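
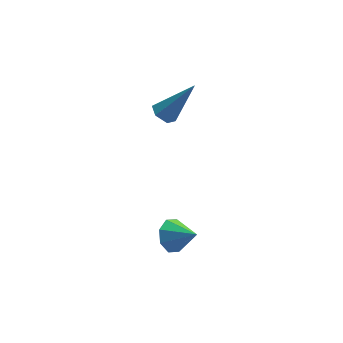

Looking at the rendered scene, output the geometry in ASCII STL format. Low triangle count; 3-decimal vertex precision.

solid 
facet normal -0.571 0.601 -0.559
outer loop
vertex -1.123 -1.85 -2.09
vertex -1.639 -1.821 -1.532
vertex -1.026 -1.413 -1.719
endloop
endfacet
facet normal 0.980 -0.057 -0.190
outer loop
vertex -1.123 -1.85 -2.09
vertex -1.026 -1.413 -1.719
vertex -0.921 -2.579 -0.828
endloop
endfacet
facet normal -0.571 0.602 -0.559
outer loop
vertex -1.026 -1.413 -1.719
vertex -1.639 -1.821 -1.532
vertex -1.288 -1.215 -1.238
endloop
endfacet
facet normal 0.878 0.338 0.339
outer loop
vertex -1.026 -1.413 -1.719
vertex -1.288 -1.215 -1.238
vertex -0.921 -2.579 -0.828
endloop
endfacet
facet normal -0.569 0.602 -0.560
outer loop
vertex -1.288 -1.215 -1.238
vertex -1.639 -1.821 -1.532
vertex -1.756 -1.372 -0.931
endloop
endfacet
facet normal 0.423 0.363 0.830
outer loop
vertex -1.288 -1.215 -1.238
vertex -1.756 -1.372 -0.931
vertex -0.921 -2.579 -0.828
endloop
endfacet
facet normal -0.571 0.601 -0.560
outer loop
vertex -1.756 -1.372 -0.931
vertex -1.639 -1.821 -1.532
vertex -2.155 -1.792 -0.975
endloop
endfacet
facet normal -0.115 0.005 0.993
outer loop
vertex -1.756 -1.372 -0.931
vertex -2.155 -1.792 -0.975
vertex -0.921 -2.579 -0.828
endloop
endfacet
facet normal -0.570 0.602 -0.559
outer loop
vertex -2.155 -1.792 -0.975
vertex -1.639 -1.821 -1.532
vertex -2.253 -2.229 -1.346
endloop
endfacet
facet normal -0.425 -0.529 0.735
outer loop
vertex -2.155 -1.792 -0.975
vertex -2.253 -2.229 -1.346
vertex -0.921 -2.579 -0.828
endloop
endfacet
facet normal -0.570 0.602 -0.559
outer loop
vertex -2.253 -2.229 -1.346
vertex -1.639 -1.821 -1.532
vertex -1.991 -2.427 -1.826
endloop
endfacet
facet normal -0.323 -0.924 0.205
outer loop
vertex -2.253 -2.229 -1.346
vertex -1.991 -2.427 -1.826
vertex -0.921 -2.579 -0.828
endloop
endfacet
facet normal -0.570 0.602 -0.559
outer loop
vertex -1.991 -2.427 -1.826
vertex -1.639 -1.821 -1.532
vertex -1.523 -2.27 -2.134
endloop
endfacet
facet normal 0.131 -0.950 -0.285
outer loop
vertex -1.991 -2.427 -1.826
vertex -1.523 -2.27 -2.134
vertex -0.921 -2.579 -0.828
endloop
endfacet
facet normal -0.570 0.602 -0.559
outer loop
vertex -1.523 -2.27 -2.134
vertex -1.639 -1.821 -1.532
vertex -1.123 -1.85 -2.09
endloop
endfacet
facet normal 0.670 -0.591 -0.449
outer loop
vertex -1.523 -2.27 -2.134
vertex -1.123 -1.85 -2.09
vertex -0.921 -2.579 -0.828
endloop
endfacet
facet normal -0.594 0.079 -0.801
outer loop
vertex -0.562 1.335 2.304
vertex -0.94 1.628 2.613
vertex -0.526 1.903 2.333
endloop
endfacet
facet normal 0.922 -0.039 -0.386
outer loop
vertex -0.562 1.335 2.304
vertex -0.526 1.903 2.333
vertex 0.24 1.472 4.207
endloop
endfacet
facet normal -0.593 0.077 -0.801
outer loop
vertex -0.526 1.903 2.333
vertex -0.94 1.628 2.613
vertex -0.905 2.196 2.642
endloop
endfacet
facet normal 0.584 0.810 -0.052
outer loop
vertex -0.526 1.903 2.333
vertex -0.905 2.196 2.642
vertex 0.24 1.472 4.207
endloop
endfacet
facet normal -0.593 0.077 -0.801
outer loop
vertex -0.905 2.196 2.642
vertex -0.94 1.628 2.613
vertex -1.319 1.921 2.922
endloop
endfacet
facet normal -0.195 0.828 0.526
outer loop
vertex -0.905 2.196 2.642
vertex -1.319 1.921 2.922
vertex 0.24 1.472 4.207
endloop
endfacet
facet normal -0.593 0.079 -0.802
outer loop
vertex -1.319 1.921 2.922
vertex -0.94 1.628 2.613
vertex -1.354 1.353 2.892
endloop
endfacet
facet normal -0.636 -0.002 0.771
outer loop
vertex -1.319 1.921 2.922
vertex -1.354 1.353 2.892
vertex 0.24 1.472 4.207
endloop
endfacet
facet normal -0.593 0.079 -0.802
outer loop
vertex -1.354 1.353 2.892
vertex -0.94 1.628 2.613
vertex -0.975 1.06 2.583
endloop
endfacet
facet normal -0.298 -0.848 0.438
outer loop
vertex -1.354 1.353 2.892
vertex -0.975 1.06 2.583
vertex 0.24 1.472 4.207
endloop
endfacet
facet normal -0.594 0.079 -0.801
outer loop
vertex -0.975 1.06 2.583
vertex -0.94 1.628 2.613
vertex -0.562 1.335 2.304
endloop
endfacet
facet normal 0.481 -0.865 -0.141
outer loop
vertex -0.975 1.06 2.583
vertex -0.562 1.335 2.304
vertex 0.24 1.472 4.207
endloop
endfacet

endsolid


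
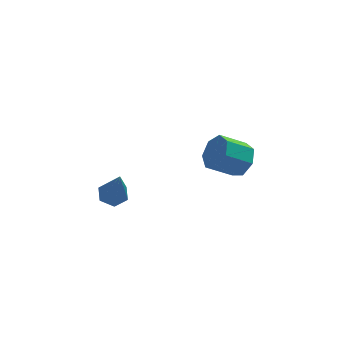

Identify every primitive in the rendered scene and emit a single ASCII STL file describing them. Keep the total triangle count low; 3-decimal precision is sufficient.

solid 
facet normal 0.817 -0.068 -0.572
outer loop
vertex 4.234 3.394 1.879
vertex 3.793 3.517 1.234
vertex 4.157 4.049 1.691
endloop
endfacet
facet normal 0.564 0.288 0.774
outer loop
vertex 4.234 3.394 1.879
vertex 4.157 4.049 1.691
vertex 3.187 3.481 2.61
endloop
endfacet
facet normal 0.565 0.287 0.774
outer loop
vertex 3.187 3.481 2.61
vertex 4.157 4.049 1.691
vertex 3.11 4.136 2.423
endloop
endfacet
facet normal -0.818 0.067 0.571
outer loop
vertex 3.187 3.481 2.61
vertex 3.11 4.136 2.423
vertex 2.747 3.603 1.966
endloop
endfacet
facet normal 0.817 -0.067 -0.572
outer loop
vertex 4.157 4.049 1.691
vertex 3.793 3.517 1.234
vertex 3.806 4.303 1.16
endloop
endfacet
facet normal 0.265 0.926 0.268
outer loop
vertex 4.157 4.049 1.691
vertex 3.806 4.303 1.16
vertex 3.11 4.136 2.423
endloop
endfacet
facet normal 0.265 0.926 0.268
outer loop
vertex 3.11 4.136 2.423
vertex 3.806 4.303 1.16
vertex 2.76 4.39 1.891
endloop
endfacet
facet normal -0.818 0.068 0.571
outer loop
vertex 3.11 4.136 2.423
vertex 2.76 4.39 1.891
vertex 2.747 3.603 1.966
endloop
endfacet
facet normal 0.818 -0.067 -0.571
outer loop
vertex 3.806 4.303 1.16
vertex 3.793 3.517 1.234
vertex 3.446 3.965 0.684
endloop
endfacet
facet normal -0.234 0.868 -0.439
outer loop
vertex 3.806 4.303 1.16
vertex 3.446 3.965 0.684
vertex 2.76 4.39 1.891
endloop
endfacet
facet normal -0.235 0.867 -0.439
outer loop
vertex 2.76 4.39 1.891
vertex 3.446 3.965 0.684
vertex 2.399 4.052 1.416
endloop
endfacet
facet normal -0.817 0.068 0.573
outer loop
vertex 2.76 4.39 1.891
vertex 2.399 4.052 1.416
vertex 2.747 3.603 1.966
endloop
endfacet
facet normal 0.818 -0.068 -0.571
outer loop
vertex 3.446 3.965 0.684
vertex 3.793 3.517 1.234
vertex 3.347 3.289 0.623
endloop
endfacet
facet normal -0.557 0.155 -0.816
outer loop
vertex 3.446 3.965 0.684
vertex 3.347 3.289 0.623
vertex 2.399 4.052 1.416
endloop
endfacet
facet normal -0.558 0.154 -0.815
outer loop
vertex 2.399 4.052 1.416
vertex 3.347 3.289 0.623
vertex 2.301 3.376 1.355
endloop
endfacet
facet normal -0.818 0.067 0.572
outer loop
vertex 2.399 4.052 1.416
vertex 2.301 3.376 1.355
vertex 2.747 3.603 1.966
endloop
endfacet
facet normal 0.818 -0.068 -0.572
outer loop
vertex 3.347 3.289 0.623
vertex 3.793 3.517 1.234
vertex 3.584 2.785 1.022
endloop
endfacet
facet normal -0.460 -0.674 -0.578
outer loop
vertex 3.347 3.289 0.623
vertex 3.584 2.785 1.022
vertex 2.301 3.376 1.355
endloop
endfacet
facet normal -0.460 -0.674 -0.578
outer loop
vertex 2.301 3.376 1.355
vertex 3.584 2.785 1.022
vertex 2.538 2.872 1.754
endloop
endfacet
facet normal -0.818 0.068 0.572
outer loop
vertex 2.301 3.376 1.355
vertex 2.538 2.872 1.754
vertex 2.747 3.603 1.966
endloop
endfacet
facet normal 0.817 -0.068 -0.572
outer loop
vertex 3.584 2.785 1.022
vertex 3.793 3.517 1.234
vertex 3.979 2.831 1.581
endloop
endfacet
facet normal -0.017 -0.995 0.094
outer loop
vertex 3.584 2.785 1.022
vertex 3.979 2.831 1.581
vertex 2.538 2.872 1.754
endloop
endfacet
facet normal -0.017 -0.995 0.094
outer loop
vertex 2.538 2.872 1.754
vertex 3.979 2.831 1.581
vertex 2.932 2.918 2.312
endloop
endfacet
facet normal -0.818 0.068 0.572
outer loop
vertex 2.538 2.872 1.754
vertex 2.932 2.918 2.312
vertex 2.747 3.603 1.966
endloop
endfacet
facet normal 0.818 -0.068 -0.572
outer loop
vertex 3.979 2.831 1.581
vertex 3.793 3.517 1.234
vertex 4.234 3.394 1.879
endloop
endfacet
facet normal 0.439 -0.568 0.696
outer loop
vertex 3.979 2.831 1.581
vertex 4.234 3.394 1.879
vertex 2.932 2.918 2.312
endloop
endfacet
facet normal 0.439 -0.568 0.696
outer loop
vertex 2.932 2.918 2.312
vertex 4.234 3.394 1.879
vertex 3.187 3.481 2.61
endloop
endfacet
facet normal -0.818 0.068 0.572
outer loop
vertex 2.932 2.918 2.312
vertex 3.187 3.481 2.61
vertex 2.747 3.603 1.966
endloop
endfacet
facet normal -0.038 0.395 -0.918
outer loop
vertex -0.982 2.575 1.111
vertex -1.435 2.929 1.282
vertex -0.869 3.118 1.34
endloop
endfacet
facet normal 0.956 -0.258 0.141
outer loop
vertex -0.982 2.575 1.111
vertex -0.869 3.118 1.34
vertex -1.365 2.191 2.998
endloop
endfacet
facet normal -0.038 0.395 -0.918
outer loop
vertex -0.869 3.118 1.34
vertex -1.435 2.929 1.282
vertex -1.322 3.472 1.511
endloop
endfacet
facet normal 0.641 0.573 0.512
outer loop
vertex -0.869 3.118 1.34
vertex -1.322 3.472 1.511
vertex -1.365 2.191 2.998
endloop
endfacet
facet normal -0.038 0.395 -0.918
outer loop
vertex -1.322 3.472 1.511
vertex -1.435 2.929 1.282
vertex -1.889 3.283 1.453
endloop
endfacet
facet normal -0.305 0.726 0.616
outer loop
vertex -1.322 3.472 1.511
vertex -1.889 3.283 1.453
vertex -1.365 2.191 2.998
endloop
endfacet
facet normal -0.038 0.395 -0.918
outer loop
vertex -1.889 3.283 1.453
vertex -1.435 2.929 1.282
vertex -2.002 2.74 1.224
endloop
endfacet
facet normal -0.935 0.047 0.350
outer loop
vertex -1.889 3.283 1.453
vertex -2.002 2.74 1.224
vertex -1.365 2.191 2.998
endloop
endfacet
facet normal -0.038 0.395 -0.918
outer loop
vertex -2.002 2.74 1.224
vertex -1.435 2.929 1.282
vertex -1.549 2.386 1.053
endloop
endfacet
facet normal -0.620 -0.784 -0.020
outer loop
vertex -2.002 2.74 1.224
vertex -1.549 2.386 1.053
vertex -1.365 2.191 2.998
endloop
endfacet
facet normal -0.038 0.395 -0.918
outer loop
vertex -1.549 2.386 1.053
vertex -1.435 2.929 1.282
vertex -0.982 2.575 1.111
endloop
endfacet
facet normal 0.325 -0.937 -0.125
outer loop
vertex -1.549 2.386 1.053
vertex -0.982 2.575 1.111
vertex -1.365 2.191 2.998
endloop
endfacet

endsolid


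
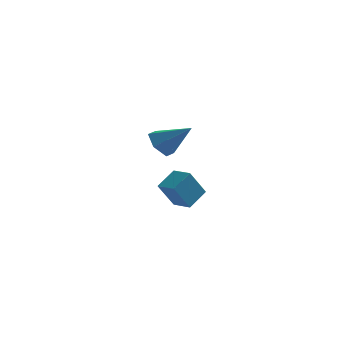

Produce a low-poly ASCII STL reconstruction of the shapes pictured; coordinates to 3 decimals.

solid 
facet normal -0.790 0.086 -0.607
outer loop
vertex -0.437 -2.718 2.396
vertex -1.07 -3.076 3.168
vertex -0.884 -2.036 3.074
endloop
endfacet
facet normal 0.718 0.668 -0.198
outer loop
vertex -0.437 -2.718 2.396
vertex -0.884 -2.036 3.074
vertex 0.65 -3.264 4.492
endloop
endfacet
facet normal -0.789 0.086 -0.608
outer loop
vertex -0.884 -2.036 3.074
vertex -1.07 -3.076 3.168
vertex -1.517 -2.394 3.845
endloop
endfacet
facet normal 0.175 0.830 0.529
outer loop
vertex -0.884 -2.036 3.074
vertex -1.517 -2.394 3.845
vertex 0.65 -3.264 4.492
endloop
endfacet
facet normal -0.789 0.087 -0.608
outer loop
vertex -1.517 -2.394 3.845
vertex -1.07 -3.076 3.168
vertex -1.704 -3.433 3.939
endloop
endfacet
facet normal -0.236 0.130 0.963
outer loop
vertex -1.517 -2.394 3.845
vertex -1.704 -3.433 3.939
vertex 0.65 -3.264 4.492
endloop
endfacet
facet normal -0.789 0.088 -0.608
outer loop
vertex -1.704 -3.433 3.939
vertex -1.07 -3.076 3.168
vertex -1.257 -4.115 3.261
endloop
endfacet
facet normal -0.105 -0.735 0.670
outer loop
vertex -1.704 -3.433 3.939
vertex -1.257 -4.115 3.261
vertex 0.65 -3.264 4.492
endloop
endfacet
facet normal -0.789 0.088 -0.607
outer loop
vertex -1.257 -4.115 3.261
vertex -1.07 -3.076 3.168
vertex -0.624 -3.757 2.49
endloop
endfacet
facet normal 0.438 -0.897 -0.057
outer loop
vertex -1.257 -4.115 3.261
vertex -0.624 -3.757 2.49
vertex 0.65 -3.264 4.492
endloop
endfacet
facet normal -0.790 0.087 -0.607
outer loop
vertex -0.624 -3.757 2.49
vertex -1.07 -3.076 3.168
vertex -0.437 -2.718 2.396
endloop
endfacet
facet normal 0.848 -0.197 -0.491
outer loop
vertex -0.624 -3.757 2.49
vertex -0.437 -2.718 2.396
vertex 0.65 -3.264 4.492
endloop
endfacet
facet normal -0.820 0.562 -0.107
outer loop
vertex -1.996 4.529 -1.598
vertex -1.212 5.341 -3.333
vertex -2.7 3.335 -2.475
endloop
endfacet
facet normal -0.379 -0.392 0.838
outer loop
vertex -1.568 2.559 -2.327
vertex -1.996 4.529 -1.598
vertex -2.7 3.335 -2.475
endloop
endfacet
facet normal -0.820 0.562 -0.108
outer loop
vertex -2.7 3.335 -2.475
vertex -1.212 5.341 -3.333
vertex -1.915 4.147 -4.21
endloop
endfacet
facet normal -0.429 -0.728 -0.535
outer loop
vertex -1.915 4.147 -4.21
vertex -1.568 2.559 -2.327
vertex -2.7 3.335 -2.475
endloop
endfacet
facet normal 0.429 0.728 0.535
outer loop
vertex -1.996 4.529 -1.598
vertex -0.08 4.565 -3.185
vertex -1.212 5.341 -3.333
endloop
endfacet
facet normal -0.379 -0.392 0.838
outer loop
vertex -0.865 3.753 -1.45
vertex -1.996 4.529 -1.598
vertex -1.568 2.559 -2.327
endloop
endfacet
facet normal 0.429 0.728 0.535
outer loop
vertex -0.865 3.753 -1.45
vertex -0.08 4.565 -3.185
vertex -1.996 4.529 -1.598
endloop
endfacet
facet normal 0.379 0.393 -0.838
outer loop
vertex -1.212 5.341 -3.333
vertex -0.08 4.565 -3.185
vertex -1.915 4.147 -4.21
endloop
endfacet
facet normal -0.429 -0.728 -0.535
outer loop
vertex -0.784 3.371 -4.062
vertex -1.568 2.559 -2.327
vertex -1.915 4.147 -4.21
endloop
endfacet
facet normal 0.379 0.392 -0.838
outer loop
vertex -1.915 4.147 -4.21
vertex -0.08 4.565 -3.185
vertex -0.784 3.371 -4.062
endloop
endfacet
facet normal 0.820 -0.562 0.108
outer loop
vertex -0.784 3.371 -4.062
vertex -0.865 3.753 -1.45
vertex -1.568 2.559 -2.327
endloop
endfacet
facet normal 0.820 -0.562 0.108
outer loop
vertex -0.08 4.565 -3.185
vertex -0.865 3.753 -1.45
vertex -0.784 3.371 -4.062
endloop
endfacet

endsolid


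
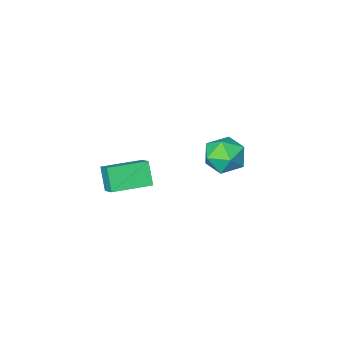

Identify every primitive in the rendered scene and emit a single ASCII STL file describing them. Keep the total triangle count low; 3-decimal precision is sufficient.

solid 
facet normal -0.981 0.186 -0.054
outer loop
vertex -0.08 -3.078 2.835
vertex 0.086 -2.459 1.942
vertex -0.185 -3.779 2.33
endloop
endfacet
facet normal -0.151 -0.563 0.813
outer loop
vertex 1.414 -4.081 2.418
vertex -0.08 -3.078 2.835
vertex -0.185 -3.779 2.33
endloop
endfacet
facet normal -0.981 0.186 -0.053
outer loop
vertex -0.185 -3.779 2.33
vertex 0.086 -2.459 1.942
vertex -0.019 -3.159 1.437
endloop
endfacet
facet normal -0.120 -0.805 -0.581
outer loop
vertex -0.019 -3.159 1.437
vertex 1.414 -4.081 2.418
vertex -0.185 -3.779 2.33
endloop
endfacet
facet normal 0.120 0.805 0.581
outer loop
vertex -0.08 -3.078 2.835
vertex 1.685 -2.761 2.03
vertex 0.086 -2.459 1.942
endloop
endfacet
facet normal -0.151 -0.563 0.812
outer loop
vertex 1.519 -3.381 2.923
vertex -0.08 -3.078 2.835
vertex 1.414 -4.081 2.418
endloop
endfacet
facet normal 0.121 0.805 0.581
outer loop
vertex 1.519 -3.381 2.923
vertex 1.685 -2.761 2.03
vertex -0.08 -3.078 2.835
endloop
endfacet
facet normal 0.151 0.563 -0.812
outer loop
vertex 0.086 -2.459 1.942
vertex 1.685 -2.761 2.03
vertex -0.019 -3.159 1.437
endloop
endfacet
facet normal -0.121 -0.805 -0.581
outer loop
vertex 1.58 -3.462 1.525
vertex 1.414 -4.081 2.418
vertex -0.019 -3.159 1.437
endloop
endfacet
facet normal 0.151 0.563 -0.813
outer loop
vertex -0.019 -3.159 1.437
vertex 1.685 -2.761 2.03
vertex 1.58 -3.462 1.525
endloop
endfacet
facet normal 0.981 -0.186 0.054
outer loop
vertex 1.58 -3.462 1.525
vertex 1.519 -3.381 2.923
vertex 1.414 -4.081 2.418
endloop
endfacet
facet normal 0.981 -0.186 0.054
outer loop
vertex 1.685 -2.761 2.03
vertex 1.519 -3.381 2.923
vertex 1.58 -3.462 1.525
endloop
endfacet
facet normal -0.870 0.492 -0.037
outer loop
vertex -4.236 -2.916 0.766
vertex -4.708 -3.745 0.85
vertex -4.463 -3.252 1.633
endloop
endfacet
facet normal -0.360 0.898 0.254
outer loop
vertex -4.236 -2.916 0.766
vertex -4.463 -3.252 1.633
vertex -3.602 -2.864 1.481
endloop
endfacet
facet normal 0.170 0.961 -0.220
outer loop
vertex -4.236 -2.916 0.766
vertex -3.602 -2.864 1.481
vertex -3.315 -3.116 0.604
endloop
endfacet
facet normal -0.013 0.593 -0.805
outer loop
vertex -4.236 -2.916 0.766
vertex -3.315 -3.116 0.604
vertex -3.998 -3.661 0.214
endloop
endfacet
facet normal -0.655 0.303 -0.692
outer loop
vertex -4.236 -2.916 0.766
vertex -3.998 -3.661 0.214
vertex -4.708 -3.745 0.85
endloop
endfacet
facet normal -0.105 0.555 0.825
outer loop
vertex -3.602 -2.864 1.481
vertex -4.463 -3.252 1.633
vertex -3.682 -3.659 2.006
endloop
endfacet
facet normal -0.929 -0.102 0.355
outer loop
vertex -4.463 -3.252 1.633
vertex -4.708 -3.745 0.85
vertex -4.365 -4.204 1.616
endloop
endfacet
facet normal -0.583 -0.406 -0.704
outer loop
vertex -4.708 -3.745 0.85
vertex -3.998 -3.661 0.214
vertex -4.078 -4.456 0.739
endloop
endfacet
facet normal 0.457 0.063 -0.887
outer loop
vertex -3.998 -3.661 0.214
vertex -3.315 -3.116 0.604
vertex -3.217 -4.068 0.587
endloop
endfacet
facet normal 0.752 0.657 0.057
outer loop
vertex -3.315 -3.116 0.604
vertex -3.602 -2.864 1.481
vertex -2.972 -3.575 1.37
endloop
endfacet
facet normal 0.013 -0.593 0.805
outer loop
vertex -3.444 -4.404 1.454
vertex -3.682 -3.659 2.006
vertex -4.365 -4.204 1.616
endloop
endfacet
facet normal -0.170 -0.961 0.220
outer loop
vertex -3.444 -4.404 1.454
vertex -4.365 -4.204 1.616
vertex -4.078 -4.456 0.739
endloop
endfacet
facet normal 0.360 -0.898 -0.254
outer loop
vertex -3.444 -4.404 1.454
vertex -4.078 -4.456 0.739
vertex -3.217 -4.068 0.587
endloop
endfacet
facet normal 0.870 -0.492 0.037
outer loop
vertex -3.444 -4.404 1.454
vertex -3.217 -4.068 0.587
vertex -2.972 -3.575 1.37
endloop
endfacet
facet normal 0.655 -0.303 0.692
outer loop
vertex -3.444 -4.404 1.454
vertex -2.972 -3.575 1.37
vertex -3.682 -3.659 2.006
endloop
endfacet
facet normal -0.457 -0.063 0.887
outer loop
vertex -4.365 -4.204 1.616
vertex -3.682 -3.659 2.006
vertex -4.463 -3.252 1.633
endloop
endfacet
facet normal -0.752 -0.657 -0.057
outer loop
vertex -4.078 -4.456 0.739
vertex -4.365 -4.204 1.616
vertex -4.708 -3.745 0.85
endloop
endfacet
facet normal 0.105 -0.555 -0.825
outer loop
vertex -3.217 -4.068 0.587
vertex -4.078 -4.456 0.739
vertex -3.998 -3.661 0.214
endloop
endfacet
facet normal 0.929 0.102 -0.355
outer loop
vertex -2.972 -3.575 1.37
vertex -3.217 -4.068 0.587
vertex -3.315 -3.116 0.604
endloop
endfacet
facet normal 0.583 0.406 0.704
outer loop
vertex -3.682 -3.659 2.006
vertex -2.972 -3.575 1.37
vertex -3.602 -2.864 1.481
endloop
endfacet

endsolid


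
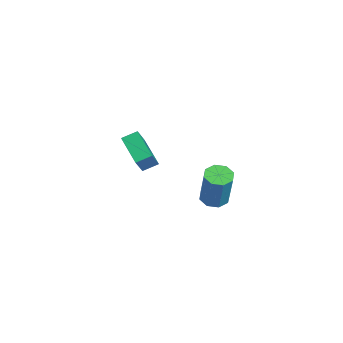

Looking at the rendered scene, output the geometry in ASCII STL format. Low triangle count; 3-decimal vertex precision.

solid 
facet normal -0.302 0.001 -0.953
outer loop
vertex 2.206 0.064 -0.493
vertex 1.539 0.071 -0.282
vertex 2.015 0.561 -0.432
endloop
endfacet
facet normal 0.884 0.374 -0.280
outer loop
vertex 2.206 0.064 -0.493
vertex 2.015 0.561 -0.432
vertex 2.829 0.062 1.47
endloop
endfacet
facet normal 0.884 0.374 -0.280
outer loop
vertex 2.829 0.062 1.47
vertex 2.015 0.561 -0.432
vertex 2.638 0.559 1.531
endloop
endfacet
facet normal 0.302 -0.001 0.953
outer loop
vertex 2.829 0.062 1.47
vertex 2.638 0.559 1.531
vertex 2.161 0.069 1.682
endloop
endfacet
facet normal -0.302 0.001 -0.953
outer loop
vertex 2.015 0.561 -0.432
vertex 1.539 0.071 -0.282
vertex 1.545 0.771 -0.283
endloop
endfacet
facet normal 0.374 0.920 -0.118
outer loop
vertex 2.015 0.561 -0.432
vertex 1.545 0.771 -0.283
vertex 2.638 0.559 1.531
endloop
endfacet
facet normal 0.374 0.920 -0.118
outer loop
vertex 2.638 0.559 1.531
vertex 1.545 0.771 -0.283
vertex 2.168 0.769 1.681
endloop
endfacet
facet normal 0.303 -0.002 0.953
outer loop
vertex 2.638 0.559 1.531
vertex 2.168 0.769 1.681
vertex 2.161 0.069 1.682
endloop
endfacet
facet normal -0.303 0.001 -0.953
outer loop
vertex 1.545 0.771 -0.283
vertex 1.539 0.071 -0.282
vertex 1.072 0.571 -0.133
endloop
endfacet
facet normal -0.356 0.927 0.114
outer loop
vertex 1.545 0.771 -0.283
vertex 1.072 0.571 -0.133
vertex 2.168 0.769 1.681
endloop
endfacet
facet normal -0.356 0.928 0.114
outer loop
vertex 2.168 0.769 1.681
vertex 1.072 0.571 -0.133
vertex 1.694 0.569 1.83
endloop
endfacet
facet normal 0.301 -0.002 0.954
outer loop
vertex 2.168 0.769 1.681
vertex 1.694 0.569 1.83
vertex 2.161 0.069 1.682
endloop
endfacet
facet normal -0.302 0.002 -0.953
outer loop
vertex 1.072 0.571 -0.133
vertex 1.539 0.071 -0.282
vertex 0.871 0.078 -0.07
endloop
endfacet
facet normal -0.877 0.393 0.278
outer loop
vertex 1.072 0.571 -0.133
vertex 0.871 0.078 -0.07
vertex 1.694 0.569 1.83
endloop
endfacet
facet normal -0.877 0.391 0.279
outer loop
vertex 1.694 0.569 1.83
vertex 0.871 0.078 -0.07
vertex 1.494 0.076 1.893
endloop
endfacet
facet normal 0.302 -0.001 0.953
outer loop
vertex 1.694 0.569 1.83
vertex 1.494 0.076 1.893
vertex 2.161 0.069 1.682
endloop
endfacet
facet normal -0.302 0.001 -0.953
outer loop
vertex 0.871 0.078 -0.07
vertex 1.539 0.071 -0.282
vertex 1.062 -0.419 -0.131
endloop
endfacet
facet normal -0.884 -0.374 0.280
outer loop
vertex 0.871 0.078 -0.07
vertex 1.062 -0.419 -0.131
vertex 1.494 0.076 1.893
endloop
endfacet
facet normal -0.884 -0.374 0.280
outer loop
vertex 1.494 0.076 1.893
vertex 1.062 -0.419 -0.131
vertex 1.685 -0.421 1.832
endloop
endfacet
facet normal 0.302 -0.001 0.953
outer loop
vertex 1.494 0.076 1.893
vertex 1.685 -0.421 1.832
vertex 2.161 0.069 1.682
endloop
endfacet
facet normal -0.303 0.002 -0.953
outer loop
vertex 1.062 -0.419 -0.131
vertex 1.539 0.071 -0.282
vertex 1.532 -0.629 -0.281
endloop
endfacet
facet normal -0.374 -0.920 0.118
outer loop
vertex 1.062 -0.419 -0.131
vertex 1.532 -0.629 -0.281
vertex 1.685 -0.421 1.832
endloop
endfacet
facet normal -0.374 -0.920 0.118
outer loop
vertex 1.685 -0.421 1.832
vertex 1.532 -0.629 -0.281
vertex 2.155 -0.631 1.683
endloop
endfacet
facet normal 0.302 -0.001 0.953
outer loop
vertex 1.685 -0.421 1.832
vertex 2.155 -0.631 1.683
vertex 2.161 0.069 1.682
endloop
endfacet
facet normal -0.301 0.002 -0.954
outer loop
vertex 1.532 -0.629 -0.281
vertex 1.539 0.071 -0.282
vertex 2.006 -0.429 -0.43
endloop
endfacet
facet normal 0.356 -0.928 -0.114
outer loop
vertex 1.532 -0.629 -0.281
vertex 2.006 -0.429 -0.43
vertex 2.155 -0.631 1.683
endloop
endfacet
facet normal 0.356 -0.927 -0.114
outer loop
vertex 2.155 -0.631 1.683
vertex 2.006 -0.429 -0.43
vertex 2.628 -0.431 1.533
endloop
endfacet
facet normal 0.303 -0.001 0.953
outer loop
vertex 2.155 -0.631 1.683
vertex 2.628 -0.431 1.533
vertex 2.161 0.069 1.682
endloop
endfacet
facet normal -0.302 0.001 -0.953
outer loop
vertex 2.006 -0.429 -0.43
vertex 1.539 0.071 -0.282
vertex 2.206 0.064 -0.493
endloop
endfacet
facet normal 0.877 -0.391 -0.278
outer loop
vertex 2.006 -0.429 -0.43
vertex 2.206 0.064 -0.493
vertex 2.628 -0.431 1.533
endloop
endfacet
facet normal 0.876 -0.393 -0.279
outer loop
vertex 2.628 -0.431 1.533
vertex 2.206 0.064 -0.493
vertex 2.829 0.062 1.47
endloop
endfacet
facet normal 0.302 -0.002 0.953
outer loop
vertex 2.628 -0.431 1.533
vertex 2.829 0.062 1.47
vertex 2.161 0.069 1.682
endloop
endfacet
facet normal -0.438 0.365 -0.822
outer loop
vertex -4.882 -2.16 -0.79
vertex -4.857 -1.36 -0.448
vertex -3.319 -1.903 -1.509
endloop
endfacet
facet normal -0.030 -0.919 -0.393
outer loop
vertex -2.723 -2.4 -0.392
vertex -4.882 -2.16 -0.79
vertex -3.319 -1.903 -1.509
endloop
endfacet
facet normal -0.438 0.365 -0.822
outer loop
vertex -3.319 -1.903 -1.509
vertex -4.857 -1.36 -0.448
vertex -3.293 -1.103 -1.167
endloop
endfacet
facet normal 0.898 0.148 -0.414
outer loop
vertex -3.293 -1.103 -1.167
vertex -2.723 -2.4 -0.392
vertex -3.319 -1.903 -1.509
endloop
endfacet
facet normal -0.898 -0.149 0.413
outer loop
vertex -4.882 -2.16 -0.79
vertex -4.261 -1.857 0.669
vertex -4.857 -1.36 -0.448
endloop
endfacet
facet normal -0.030 -0.919 -0.393
outer loop
vertex -4.287 -2.657 0.327
vertex -4.882 -2.16 -0.79
vertex -2.723 -2.4 -0.392
endloop
endfacet
facet normal -0.899 -0.147 0.413
outer loop
vertex -4.287 -2.657 0.327
vertex -4.261 -1.857 0.669
vertex -4.882 -2.16 -0.79
endloop
endfacet
facet normal 0.030 0.919 0.393
outer loop
vertex -4.857 -1.36 -0.448
vertex -4.261 -1.857 0.669
vertex -3.293 -1.103 -1.167
endloop
endfacet
facet normal 0.899 0.148 -0.413
outer loop
vertex -2.698 -1.6 -0.05
vertex -2.723 -2.4 -0.392
vertex -3.293 -1.103 -1.167
endloop
endfacet
facet normal 0.030 0.919 0.393
outer loop
vertex -3.293 -1.103 -1.167
vertex -4.261 -1.857 0.669
vertex -2.698 -1.6 -0.05
endloop
endfacet
facet normal 0.438 -0.365 0.822
outer loop
vertex -2.698 -1.6 -0.05
vertex -4.287 -2.657 0.327
vertex -2.723 -2.4 -0.392
endloop
endfacet
facet normal 0.438 -0.365 0.821
outer loop
vertex -4.261 -1.857 0.669
vertex -4.287 -2.657 0.327
vertex -2.698 -1.6 -0.05
endloop
endfacet

endsolid


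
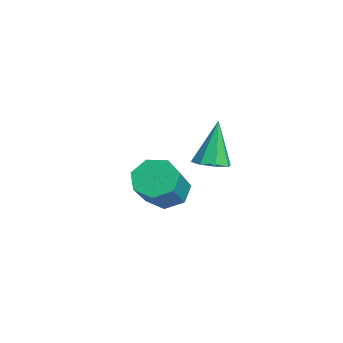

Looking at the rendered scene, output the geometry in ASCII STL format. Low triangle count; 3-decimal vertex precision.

solid 
facet normal 0.253 -0.202 -0.946
outer loop
vertex 1.176 -2.336 -0.149
vertex 0.65 -2.84 -0.182
vertex 0.689 -2.125 -0.324
endloop
endfacet
facet normal 0.316 0.920 0.230
outer loop
vertex 1.176 -2.336 -0.149
vertex 0.689 -2.125 -0.324
vertex 0.15 -2.44 1.682
endloop
endfacet
facet normal 0.253 -0.202 -0.946
outer loop
vertex 0.689 -2.125 -0.324
vertex 0.65 -2.84 -0.182
vertex 0.179 -2.334 -0.416
endloop
endfacet
facet normal -0.385 0.922 0.041
outer loop
vertex 0.689 -2.125 -0.324
vertex 0.179 -2.334 -0.416
vertex 0.15 -2.44 1.682
endloop
endfacet
facet normal 0.253 -0.202 -0.946
outer loop
vertex 0.179 -2.334 -0.416
vertex 0.65 -2.84 -0.182
vertex -0.055 -2.839 -0.371
endloop
endfacet
facet normal -0.907 0.421 0.009
outer loop
vertex 0.179 -2.334 -0.416
vertex -0.055 -2.839 -0.371
vertex 0.15 -2.44 1.682
endloop
endfacet
facet normal 0.253 -0.204 -0.946
outer loop
vertex -0.055 -2.839 -0.371
vertex 0.65 -2.84 -0.182
vertex 0.123 -3.345 -0.214
endloop
endfacet
facet normal -0.946 -0.286 0.150
outer loop
vertex -0.055 -2.839 -0.371
vertex 0.123 -3.345 -0.214
vertex 0.15 -2.44 1.682
endloop
endfacet
facet normal 0.252 -0.203 -0.946
outer loop
vertex 0.123 -3.345 -0.214
vertex 0.65 -2.84 -0.182
vertex 0.61 -3.555 -0.039
endloop
endfacet
facet normal -0.478 -0.790 0.384
outer loop
vertex 0.123 -3.345 -0.214
vertex 0.61 -3.555 -0.039
vertex 0.15 -2.44 1.682
endloop
endfacet
facet normal 0.254 -0.203 -0.946
outer loop
vertex 0.61 -3.555 -0.039
vertex 0.65 -2.84 -0.182
vertex 1.12 -3.346 0.053
endloop
endfacet
facet normal 0.221 -0.791 0.571
outer loop
vertex 0.61 -3.555 -0.039
vertex 1.12 -3.346 0.053
vertex 0.15 -2.44 1.682
endloop
endfacet
facet normal 0.255 -0.203 -0.946
outer loop
vertex 1.12 -3.346 0.053
vertex 0.65 -2.84 -0.182
vertex 1.355 -2.841 0.008
endloop
endfacet
facet normal 0.742 -0.291 0.604
outer loop
vertex 1.12 -3.346 0.053
vertex 1.355 -2.841 0.008
vertex 0.15 -2.44 1.682
endloop
endfacet
facet normal 0.254 -0.204 -0.945
outer loop
vertex 1.355 -2.841 0.008
vertex 0.65 -2.84 -0.182
vertex 1.176 -2.336 -0.149
endloop
endfacet
facet normal 0.781 0.420 0.462
outer loop
vertex 1.355 -2.841 0.008
vertex 1.176 -2.336 -0.149
vertex 0.15 -2.44 1.682
endloop
endfacet
facet normal -0.659 0.352 -0.665
outer loop
vertex -3.209 -3.668 -4.463
vertex -3.814 -3.438 -3.742
vertex -3.118 -2.895 -4.144
endloop
endfacet
facet normal 0.745 0.178 -0.643
outer loop
vertex -3.209 -3.668 -4.463
vertex -3.118 -2.895 -4.144
vertex -1.78 -4.433 -3.02
endloop
endfacet
facet normal 0.745 0.178 -0.643
outer loop
vertex -1.78 -4.433 -3.02
vertex -3.118 -2.895 -4.144
vertex -1.689 -3.66 -2.7
endloop
endfacet
facet normal 0.658 -0.353 0.665
outer loop
vertex -1.78 -4.433 -3.02
vertex -1.689 -3.66 -2.7
vertex -2.386 -4.202 -2.298
endloop
endfacet
facet normal -0.659 0.352 -0.665
outer loop
vertex -3.118 -2.895 -4.144
vertex -3.814 -3.438 -3.742
vertex -3.552 -2.53 -3.521
endloop
endfacet
facet normal 0.549 0.829 -0.104
outer loop
vertex -3.118 -2.895 -4.144
vertex -3.552 -2.53 -3.521
vertex -1.689 -3.66 -2.7
endloop
endfacet
facet normal 0.549 0.829 -0.104
outer loop
vertex -1.689 -3.66 -2.7
vertex -3.552 -2.53 -3.521
vertex -2.123 -3.295 -2.078
endloop
endfacet
facet normal 0.658 -0.352 0.666
outer loop
vertex -1.689 -3.66 -2.7
vertex -2.123 -3.295 -2.078
vertex -2.386 -4.202 -2.298
endloop
endfacet
facet normal -0.659 0.352 -0.665
outer loop
vertex -3.552 -2.53 -3.521
vertex -3.814 -3.438 -3.742
vertex -4.183 -2.849 -3.065
endloop
endfacet
facet normal -0.061 0.856 0.514
outer loop
vertex -3.552 -2.53 -3.521
vertex -4.183 -2.849 -3.065
vertex -2.123 -3.295 -2.078
endloop
endfacet
facet normal -0.060 0.856 0.513
outer loop
vertex -2.123 -3.295 -2.078
vertex -4.183 -2.849 -3.065
vertex -2.755 -3.613 -1.621
endloop
endfacet
facet normal 0.658 -0.352 0.665
outer loop
vertex -2.123 -3.295 -2.078
vertex -2.755 -3.613 -1.621
vertex -2.386 -4.202 -2.298
endloop
endfacet
facet normal -0.658 0.352 -0.665
outer loop
vertex -4.183 -2.849 -3.065
vertex -3.814 -3.438 -3.742
vertex -4.537 -3.611 -3.118
endloop
endfacet
facet normal -0.625 0.238 0.744
outer loop
vertex -4.183 -2.849 -3.065
vertex -4.537 -3.611 -3.118
vertex -2.755 -3.613 -1.621
endloop
endfacet
facet normal -0.625 0.237 0.744
outer loop
vertex -2.755 -3.613 -1.621
vertex -4.537 -3.611 -3.118
vertex -3.108 -4.375 -1.675
endloop
endfacet
facet normal 0.658 -0.352 0.665
outer loop
vertex -2.755 -3.613 -1.621
vertex -3.108 -4.375 -1.675
vertex -2.386 -4.202 -2.298
endloop
endfacet
facet normal -0.658 0.353 -0.665
outer loop
vertex -4.537 -3.611 -3.118
vertex -3.814 -3.438 -3.742
vertex -4.347 -4.242 -3.641
endloop
endfacet
facet normal -0.718 -0.560 0.414
outer loop
vertex -4.537 -3.611 -3.118
vertex -4.347 -4.242 -3.641
vertex -3.108 -4.375 -1.675
endloop
endfacet
facet normal -0.718 -0.559 0.415
outer loop
vertex -3.108 -4.375 -1.675
vertex -4.347 -4.242 -3.641
vertex -2.918 -5.007 -2.198
endloop
endfacet
facet normal 0.658 -0.352 0.665
outer loop
vertex -3.108 -4.375 -1.675
vertex -2.918 -5.007 -2.198
vertex -2.386 -4.202 -2.298
endloop
endfacet
facet normal -0.658 0.353 -0.666
outer loop
vertex -4.347 -4.242 -3.641
vertex -3.814 -3.438 -3.742
vertex -3.755 -4.268 -4.24
endloop
endfacet
facet normal -0.271 -0.935 -0.227
outer loop
vertex -4.347 -4.242 -3.641
vertex -3.755 -4.268 -4.24
vertex -2.918 -5.007 -2.198
endloop
endfacet
facet normal -0.271 -0.935 -0.227
outer loop
vertex -2.918 -5.007 -2.198
vertex -3.755 -4.268 -4.24
vertex -2.327 -5.033 -2.796
endloop
endfacet
facet normal 0.658 -0.352 0.666
outer loop
vertex -2.918 -5.007 -2.198
vertex -2.327 -5.033 -2.796
vertex -2.386 -4.202 -2.298
endloop
endfacet
facet normal -0.659 0.352 -0.665
outer loop
vertex -3.755 -4.268 -4.24
vertex -3.814 -3.438 -3.742
vertex -3.209 -3.668 -4.463
endloop
endfacet
facet normal 0.381 -0.606 -0.698
outer loop
vertex -3.755 -4.268 -4.24
vertex -3.209 -3.668 -4.463
vertex -2.327 -5.033 -2.796
endloop
endfacet
facet normal 0.380 -0.607 -0.698
outer loop
vertex -2.327 -5.033 -2.796
vertex -3.209 -3.668 -4.463
vertex -1.78 -4.433 -3.02
endloop
endfacet
facet normal 0.658 -0.352 0.665
outer loop
vertex -2.327 -5.033 -2.796
vertex -1.78 -4.433 -3.02
vertex -2.386 -4.202 -2.298
endloop
endfacet

endsolid


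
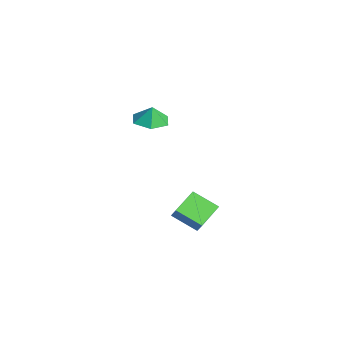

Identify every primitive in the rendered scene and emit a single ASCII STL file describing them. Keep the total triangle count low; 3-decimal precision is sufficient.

solid 
facet normal -0.140 -0.056 -0.989
outer loop
vertex -2.444 -3.124 3.086
vertex -3.222 -3.828 3.236
vertex -3.443 -2.792 3.209
endloop
endfacet
facet normal 0.319 0.742 0.590
outer loop
vertex -2.444 -3.124 3.086
vertex -3.443 -2.792 3.209
vertex -3.078 -3.772 4.244
endloop
endfacet
facet normal -0.140 -0.056 -0.989
outer loop
vertex -3.443 -2.792 3.209
vertex -3.222 -3.828 3.236
vertex -4.221 -3.497 3.359
endloop
endfacet
facet normal -0.400 0.591 0.701
outer loop
vertex -3.443 -2.792 3.209
vertex -4.221 -3.497 3.359
vertex -3.078 -3.772 4.244
endloop
endfacet
facet normal -0.140 -0.056 -0.989
outer loop
vertex -4.221 -3.497 3.359
vertex -3.222 -3.828 3.236
vertex -3.999 -4.533 3.386
endloop
endfacet
facet normal -0.625 -0.114 0.772
outer loop
vertex -4.221 -3.497 3.359
vertex -3.999 -4.533 3.386
vertex -3.078 -3.772 4.244
endloop
endfacet
facet normal -0.140 -0.056 -0.989
outer loop
vertex -3.999 -4.533 3.386
vertex -3.222 -3.828 3.236
vertex -3.0 -4.865 3.263
endloop
endfacet
facet normal -0.132 -0.667 0.733
outer loop
vertex -3.999 -4.533 3.386
vertex -3.0 -4.865 3.263
vertex -3.078 -3.772 4.244
endloop
endfacet
facet normal -0.140 -0.056 -0.989
outer loop
vertex -3.0 -4.865 3.263
vertex -3.222 -3.828 3.236
vertex -2.222 -4.16 3.113
endloop
endfacet
facet normal 0.588 -0.517 0.622
outer loop
vertex -3.0 -4.865 3.263
vertex -2.222 -4.16 3.113
vertex -3.078 -3.772 4.244
endloop
endfacet
facet normal -0.140 -0.056 -0.989
outer loop
vertex -2.222 -4.16 3.113
vertex -3.222 -3.828 3.236
vertex -2.444 -3.124 3.086
endloop
endfacet
facet normal 0.813 0.189 0.551
outer loop
vertex -2.222 -4.16 3.113
vertex -2.444 -3.124 3.086
vertex -3.078 -3.772 4.244
endloop
endfacet
facet normal -0.569 0.749 0.339
outer loop
vertex -2.852 -1.565 -2.521
vertex -1.878 -0.431 -3.392
vertex -3.356 -1.645 -3.189
endloop
endfacet
facet normal -0.563 -0.655 0.503
outer loop
vertex -2.322 -3.009 -3.808
vertex -2.852 -1.565 -2.521
vertex -3.356 -1.645 -3.189
endloop
endfacet
facet normal -0.569 0.749 0.339
outer loop
vertex -3.356 -1.645 -3.189
vertex -1.878 -0.431 -3.392
vertex -2.382 -0.511 -4.06
endloop
endfacet
facet normal -0.600 -0.095 -0.794
outer loop
vertex -2.382 -0.511 -4.06
vertex -2.322 -3.009 -3.808
vertex -3.356 -1.645 -3.189
endloop
endfacet
facet normal 0.600 0.095 0.794
outer loop
vertex -2.852 -1.565 -2.521
vertex -0.844 -1.795 -4.011
vertex -1.878 -0.431 -3.392
endloop
endfacet
facet normal -0.563 -0.655 0.503
outer loop
vertex -1.818 -2.929 -3.14
vertex -2.852 -1.565 -2.521
vertex -2.322 -3.009 -3.808
endloop
endfacet
facet normal 0.600 0.095 0.794
outer loop
vertex -1.818 -2.929 -3.14
vertex -0.844 -1.795 -4.011
vertex -2.852 -1.565 -2.521
endloop
endfacet
facet normal 0.563 0.655 -0.503
outer loop
vertex -1.878 -0.431 -3.392
vertex -0.844 -1.795 -4.011
vertex -2.382 -0.511 -4.06
endloop
endfacet
facet normal -0.600 -0.095 -0.794
outer loop
vertex -1.348 -1.875 -4.679
vertex -2.322 -3.009 -3.808
vertex -2.382 -0.511 -4.06
endloop
endfacet
facet normal 0.563 0.655 -0.503
outer loop
vertex -2.382 -0.511 -4.06
vertex -0.844 -1.795 -4.011
vertex -1.348 -1.875 -4.679
endloop
endfacet
facet normal 0.569 -0.749 -0.339
outer loop
vertex -1.348 -1.875 -4.679
vertex -1.818 -2.929 -3.14
vertex -2.322 -3.009 -3.808
endloop
endfacet
facet normal 0.569 -0.749 -0.339
outer loop
vertex -0.844 -1.795 -4.011
vertex -1.818 -2.929 -3.14
vertex -1.348 -1.875 -4.679
endloop
endfacet

endsolid


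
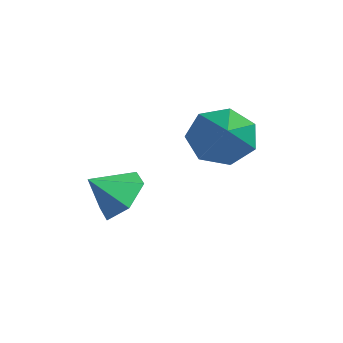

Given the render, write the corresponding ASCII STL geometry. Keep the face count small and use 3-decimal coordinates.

solid 
facet normal -0.017 0.781 -0.624
outer loop
vertex -3.22 -3.627 -2.984
vertex -3.649 -3.168 -2.397
vertex -2.789 -3.157 -2.407
endloop
endfacet
facet normal 0.722 -0.692 0.024
outer loop
vertex -3.22 -3.627 -2.984
vertex -2.789 -3.157 -2.407
vertex -3.631 -4.012 -1.723
endloop
endfacet
facet normal -0.017 0.781 -0.624
outer loop
vertex -2.789 -3.157 -2.407
vertex -3.649 -3.168 -2.397
vertex -3.219 -2.698 -1.82
endloop
endfacet
facet normal 0.723 -0.177 0.668
outer loop
vertex -2.789 -3.157 -2.407
vertex -3.219 -2.698 -1.82
vertex -3.631 -4.012 -1.723
endloop
endfacet
facet normal -0.017 0.781 -0.624
outer loop
vertex -3.219 -2.698 -1.82
vertex -3.649 -3.168 -2.397
vertex -4.079 -2.709 -1.81
endloop
endfacet
facet normal 0.011 0.070 0.997
outer loop
vertex -3.219 -2.698 -1.82
vertex -4.079 -2.709 -1.81
vertex -3.631 -4.012 -1.723
endloop
endfacet
facet normal -0.017 0.781 -0.624
outer loop
vertex -4.079 -2.709 -1.81
vertex -3.649 -3.168 -2.397
vertex -4.509 -3.179 -2.387
endloop
endfacet
facet normal -0.703 -0.196 0.684
outer loop
vertex -4.079 -2.709 -1.81
vertex -4.509 -3.179 -2.387
vertex -3.631 -4.012 -1.723
endloop
endfacet
facet normal -0.017 0.781 -0.624
outer loop
vertex -4.509 -3.179 -2.387
vertex -3.649 -3.168 -2.397
vertex -4.08 -3.638 -2.974
endloop
endfacet
facet normal -0.704 -0.709 0.040
outer loop
vertex -4.509 -3.179 -2.387
vertex -4.08 -3.638 -2.974
vertex -3.631 -4.012 -1.723
endloop
endfacet
facet normal -0.017 0.781 -0.624
outer loop
vertex -4.08 -3.638 -2.974
vertex -3.649 -3.168 -2.397
vertex -3.22 -3.627 -2.984
endloop
endfacet
facet normal 0.009 -0.957 -0.289
outer loop
vertex -4.08 -3.638 -2.974
vertex -3.22 -3.627 -2.984
vertex -3.631 -4.012 -1.723
endloop
endfacet
facet normal -0.868 0.163 -0.469
outer loop
vertex -2.568 -0.709 -1.094
vertex -3.008 -0.813 -0.316
vertex -2.672 -0.059 -0.675
endloop
endfacet
facet normal 0.753 0.438 -0.492
outer loop
vertex -2.568 -0.709 -1.094
vertex -2.672 -0.059 -0.675
vertex -1.132 -1.167 0.696
endloop
endfacet
facet normal -0.868 0.164 -0.469
outer loop
vertex -2.672 -0.059 -0.675
vertex -3.008 -0.813 -0.316
vertex -3.029 0.023 0.015
endloop
endfacet
facet normal 0.486 0.861 0.149
outer loop
vertex -2.672 -0.059 -0.675
vertex -3.029 0.023 0.015
vertex -1.132 -1.167 0.696
endloop
endfacet
facet normal -0.868 0.164 -0.468
outer loop
vertex -3.029 0.023 0.015
vertex -3.008 -0.813 -0.316
vertex -3.37 -0.524 0.456
endloop
endfacet
facet normal 0.084 0.593 0.801
outer loop
vertex -3.029 0.023 0.015
vertex -3.37 -0.524 0.456
vertex -1.132 -1.167 0.696
endloop
endfacet
facet normal -0.868 0.164 -0.468
outer loop
vertex -3.37 -0.524 0.456
vertex -3.008 -0.813 -0.316
vertex -3.438 -1.289 0.315
endloop
endfacet
facet normal -0.152 -0.166 0.974
outer loop
vertex -3.37 -0.524 0.456
vertex -3.438 -1.289 0.315
vertex -1.132 -1.167 0.696
endloop
endfacet
facet normal -0.868 0.163 -0.469
outer loop
vertex -3.438 -1.289 0.315
vertex -3.008 -0.813 -0.316
vertex -3.182 -1.696 -0.301
endloop
endfacet
facet normal -0.044 -0.842 0.538
outer loop
vertex -3.438 -1.289 0.315
vertex -3.182 -1.696 -0.301
vertex -1.132 -1.167 0.696
endloop
endfacet
facet normal -0.868 0.163 -0.469
outer loop
vertex -3.182 -1.696 -0.301
vertex -3.008 -0.813 -0.316
vertex -2.795 -1.438 -0.928
endloop
endfacet
facet normal 0.327 -0.928 -0.180
outer loop
vertex -3.182 -1.696 -0.301
vertex -2.795 -1.438 -0.928
vertex -1.132 -1.167 0.696
endloop
endfacet
facet normal -0.868 0.163 -0.469
outer loop
vertex -2.795 -1.438 -0.928
vertex -3.008 -0.813 -0.316
vertex -2.568 -0.709 -1.094
endloop
endfacet
facet normal 0.682 -0.358 -0.638
outer loop
vertex -2.795 -1.438 -0.928
vertex -2.568 -0.709 -1.094
vertex -1.132 -1.167 0.696
endloop
endfacet

endsolid


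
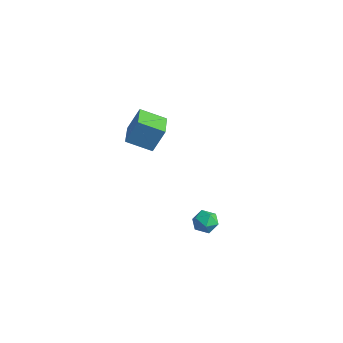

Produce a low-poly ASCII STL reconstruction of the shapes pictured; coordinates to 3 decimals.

solid 
facet normal -0.191 0.947 -0.258
outer loop
vertex 4.14 1.396 -3.773
vertex 3.329 1.318 -3.46
vertex 3.974 1.59 -2.939
endloop
endfacet
facet normal 0.500 0.860 -0.100
outer loop
vertex 4.14 1.396 -3.773
vertex 3.974 1.59 -2.939
vertex 4.695 1.146 -3.148
endloop
endfacet
facet normal 0.765 0.359 -0.535
outer loop
vertex 4.14 1.396 -3.773
vertex 4.695 1.146 -3.148
vertex 4.496 0.6 -3.799
endloop
endfacet
facet normal 0.236 0.137 -0.962
outer loop
vertex 4.14 1.396 -3.773
vertex 4.496 0.6 -3.799
vertex 3.652 0.706 -3.991
endloop
endfacet
facet normal -0.353 0.500 -0.791
outer loop
vertex 4.14 1.396 -3.773
vertex 3.652 0.706 -3.991
vertex 3.329 1.318 -3.46
endloop
endfacet
facet normal 0.545 0.617 0.568
outer loop
vertex 4.695 1.146 -3.148
vertex 3.974 1.59 -2.939
vertex 4.228 0.914 -2.449
endloop
endfacet
facet normal -0.573 0.757 0.314
outer loop
vertex 3.974 1.59 -2.939
vertex 3.329 1.318 -3.46
vertex 3.384 1.02 -2.641
endloop
endfacet
facet normal -0.836 0.034 -0.547
outer loop
vertex 3.329 1.318 -3.46
vertex 3.652 0.706 -3.991
vertex 3.185 0.474 -3.292
endloop
endfacet
facet normal 0.118 -0.553 -0.825
outer loop
vertex 3.652 0.706 -3.991
vertex 4.496 0.6 -3.799
vertex 3.906 0.03 -3.501
endloop
endfacet
facet normal 0.972 -0.193 -0.135
outer loop
vertex 4.496 0.6 -3.799
vertex 4.695 1.146 -3.148
vertex 4.551 0.302 -2.98
endloop
endfacet
facet normal -0.236 -0.137 0.962
outer loop
vertex 3.74 0.224 -2.667
vertex 4.228 0.914 -2.449
vertex 3.384 1.02 -2.641
endloop
endfacet
facet normal -0.765 -0.359 0.535
outer loop
vertex 3.74 0.224 -2.667
vertex 3.384 1.02 -2.641
vertex 3.185 0.474 -3.292
endloop
endfacet
facet normal -0.500 -0.860 0.100
outer loop
vertex 3.74 0.224 -2.667
vertex 3.185 0.474 -3.292
vertex 3.906 0.03 -3.501
endloop
endfacet
facet normal 0.191 -0.947 0.258
outer loop
vertex 3.74 0.224 -2.667
vertex 3.906 0.03 -3.501
vertex 4.551 0.302 -2.98
endloop
endfacet
facet normal 0.353 -0.500 0.791
outer loop
vertex 3.74 0.224 -2.667
vertex 4.551 0.302 -2.98
vertex 4.228 0.914 -2.449
endloop
endfacet
facet normal -0.118 0.553 0.825
outer loop
vertex 3.384 1.02 -2.641
vertex 4.228 0.914 -2.449
vertex 3.974 1.59 -2.939
endloop
endfacet
facet normal -0.972 0.193 0.135
outer loop
vertex 3.185 0.474 -3.292
vertex 3.384 1.02 -2.641
vertex 3.329 1.318 -3.46
endloop
endfacet
facet normal -0.545 -0.617 -0.568
outer loop
vertex 3.906 0.03 -3.501
vertex 3.185 0.474 -3.292
vertex 3.652 0.706 -3.991
endloop
endfacet
facet normal 0.573 -0.757 -0.314
outer loop
vertex 4.551 0.302 -2.98
vertex 3.906 0.03 -3.501
vertex 4.496 0.6 -3.799
endloop
endfacet
facet normal 0.836 -0.034 0.547
outer loop
vertex 4.228 0.914 -2.449
vertex 4.551 0.302 -2.98
vertex 4.695 1.146 -3.148
endloop
endfacet
facet normal -0.663 -0.623 0.415
outer loop
vertex -3.528 2.015 0.595
vertex -4.911 3.325 0.353
vertex -3.903 1.315 -1.054
endloop
endfacet
facet normal 0.720 -0.683 0.126
outer loop
vertex -2.689 2.455 -1.813
vertex -3.528 2.015 0.595
vertex -3.903 1.315 -1.054
endloop
endfacet
facet normal -0.663 -0.623 0.415
outer loop
vertex -3.903 1.315 -1.054
vertex -4.911 3.325 0.353
vertex -5.285 2.626 -1.296
endloop
endfacet
facet normal -0.205 -0.382 -0.901
outer loop
vertex -5.285 2.626 -1.296
vertex -2.689 2.455 -1.813
vertex -3.903 1.315 -1.054
endloop
endfacet
facet normal 0.204 0.382 0.901
outer loop
vertex -3.528 2.015 0.595
vertex -3.697 4.465 -0.406
vertex -4.911 3.325 0.353
endloop
endfacet
facet normal 0.720 -0.683 0.126
outer loop
vertex -2.315 3.154 -0.164
vertex -3.528 2.015 0.595
vertex -2.689 2.455 -1.813
endloop
endfacet
facet normal 0.205 0.382 0.901
outer loop
vertex -2.315 3.154 -0.164
vertex -3.697 4.465 -0.406
vertex -3.528 2.015 0.595
endloop
endfacet
facet normal -0.720 0.683 -0.126
outer loop
vertex -4.911 3.325 0.353
vertex -3.697 4.465 -0.406
vertex -5.285 2.626 -1.296
endloop
endfacet
facet normal -0.205 -0.382 -0.901
outer loop
vertex -4.072 3.765 -2.055
vertex -2.689 2.455 -1.813
vertex -5.285 2.626 -1.296
endloop
endfacet
facet normal -0.720 0.683 -0.126
outer loop
vertex -5.285 2.626 -1.296
vertex -3.697 4.465 -0.406
vertex -4.072 3.765 -2.055
endloop
endfacet
facet normal 0.663 0.623 -0.415
outer loop
vertex -4.072 3.765 -2.055
vertex -2.315 3.154 -0.164
vertex -2.689 2.455 -1.813
endloop
endfacet
facet normal 0.663 0.623 -0.415
outer loop
vertex -3.697 4.465 -0.406
vertex -2.315 3.154 -0.164
vertex -4.072 3.765 -2.055
endloop
endfacet

endsolid


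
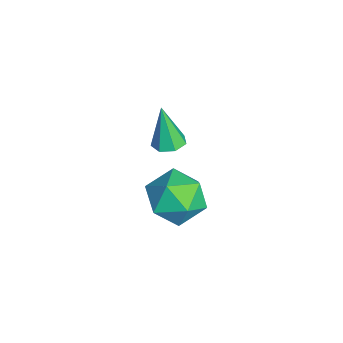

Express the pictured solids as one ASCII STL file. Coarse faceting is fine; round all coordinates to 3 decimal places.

solid 
facet normal -0.962 0.222 0.157
outer loop
vertex 2.742 -0.653 -3.671
vertex 2.489 -1.576 -3.919
vertex 2.693 -1.355 -2.978
endloop
endfacet
facet normal -0.539 0.610 0.580
outer loop
vertex 2.742 -0.653 -3.671
vertex 2.693 -1.355 -2.978
vertex 3.437 -0.704 -2.971
endloop
endfacet
facet normal -0.093 0.982 0.164
outer loop
vertex 2.742 -0.653 -3.671
vertex 3.437 -0.704 -2.971
vertex 3.692 -0.523 -3.908
endloop
endfacet
facet normal -0.241 0.823 -0.515
outer loop
vertex 2.742 -0.653 -3.671
vertex 3.692 -0.523 -3.908
vertex 3.106 -1.061 -4.494
endloop
endfacet
facet normal -0.778 0.353 -0.519
outer loop
vertex 2.742 -0.653 -3.671
vertex 3.106 -1.061 -4.494
vertex 2.489 -1.576 -3.919
endloop
endfacet
facet normal -0.150 0.161 0.975
outer loop
vertex 3.437 -0.704 -2.971
vertex 2.693 -1.355 -2.978
vertex 3.614 -1.659 -2.786
endloop
endfacet
facet normal -0.834 -0.468 0.291
outer loop
vertex 2.693 -1.355 -2.978
vertex 2.489 -1.576 -3.919
vertex 3.028 -2.197 -3.372
endloop
endfacet
facet normal -0.537 -0.255 -0.804
outer loop
vertex 2.489 -1.576 -3.919
vertex 3.106 -1.061 -4.494
vertex 3.283 -2.016 -4.309
endloop
endfacet
facet normal 0.333 0.505 -0.796
outer loop
vertex 3.106 -1.061 -4.494
vertex 3.692 -0.523 -3.908
vertex 4.027 -1.365 -4.302
endloop
endfacet
facet normal 0.571 0.763 0.303
outer loop
vertex 3.692 -0.523 -3.908
vertex 3.437 -0.704 -2.971
vertex 4.231 -1.144 -3.361
endloop
endfacet
facet normal 0.241 -0.823 0.515
outer loop
vertex 3.978 -2.067 -3.609
vertex 3.614 -1.659 -2.786
vertex 3.028 -2.197 -3.372
endloop
endfacet
facet normal 0.093 -0.982 -0.164
outer loop
vertex 3.978 -2.067 -3.609
vertex 3.028 -2.197 -3.372
vertex 3.283 -2.016 -4.309
endloop
endfacet
facet normal 0.539 -0.610 -0.580
outer loop
vertex 3.978 -2.067 -3.609
vertex 3.283 -2.016 -4.309
vertex 4.027 -1.365 -4.302
endloop
endfacet
facet normal 0.962 -0.222 -0.157
outer loop
vertex 3.978 -2.067 -3.609
vertex 4.027 -1.365 -4.302
vertex 4.231 -1.144 -3.361
endloop
endfacet
facet normal 0.778 -0.353 0.519
outer loop
vertex 3.978 -2.067 -3.609
vertex 4.231 -1.144 -3.361
vertex 3.614 -1.659 -2.786
endloop
endfacet
facet normal -0.333 -0.505 0.796
outer loop
vertex 3.028 -2.197 -3.372
vertex 3.614 -1.659 -2.786
vertex 2.693 -1.355 -2.978
endloop
endfacet
facet normal -0.571 -0.763 -0.303
outer loop
vertex 3.283 -2.016 -4.309
vertex 3.028 -2.197 -3.372
vertex 2.489 -1.576 -3.919
endloop
endfacet
facet normal 0.150 -0.161 -0.975
outer loop
vertex 4.027 -1.365 -4.302
vertex 3.283 -2.016 -4.309
vertex 3.106 -1.061 -4.494
endloop
endfacet
facet normal 0.834 0.468 -0.291
outer loop
vertex 4.231 -1.144 -3.361
vertex 4.027 -1.365 -4.302
vertex 3.692 -0.523 -3.908
endloop
endfacet
facet normal 0.537 0.255 0.804
outer loop
vertex 3.614 -1.659 -2.786
vertex 4.231 -1.144 -3.361
vertex 3.437 -0.704 -2.971
endloop
endfacet
facet normal 0.189 0.127 -0.974
outer loop
vertex 3.543 -1.844 -1.18
vertex 3.142 -1.531 -1.217
vertex 3.627 -1.415 -1.108
endloop
endfacet
facet normal 0.858 -0.244 0.452
outer loop
vertex 3.543 -1.844 -1.18
vertex 3.627 -1.415 -1.108
vertex 2.878 -1.709 0.157
endloop
endfacet
facet normal 0.189 0.127 -0.974
outer loop
vertex 3.627 -1.415 -1.108
vertex 3.142 -1.531 -1.217
vertex 3.346 -1.074 -1.118
endloop
endfacet
facet normal 0.654 0.554 0.516
outer loop
vertex 3.627 -1.415 -1.108
vertex 3.346 -1.074 -1.118
vertex 2.878 -1.709 0.157
endloop
endfacet
facet normal 0.188 0.127 -0.974
outer loop
vertex 3.346 -1.074 -1.118
vertex 3.142 -1.531 -1.217
vertex 2.912 -1.076 -1.202
endloop
endfacet
facet normal -0.085 0.904 0.419
outer loop
vertex 3.346 -1.074 -1.118
vertex 2.912 -1.076 -1.202
vertex 2.878 -1.709 0.157
endloop
endfacet
facet normal 0.187 0.127 -0.974
outer loop
vertex 2.912 -1.076 -1.202
vertex 3.142 -1.531 -1.217
vertex 2.651 -1.421 -1.297
endloop
endfacet
facet normal -0.805 0.545 0.234
outer loop
vertex 2.912 -1.076 -1.202
vertex 2.651 -1.421 -1.297
vertex 2.878 -1.709 0.157
endloop
endfacet
facet normal 0.187 0.127 -0.974
outer loop
vertex 2.651 -1.421 -1.297
vertex 3.142 -1.531 -1.217
vertex 2.76 -1.849 -1.332
endloop
endfacet
facet normal -0.962 -0.253 0.100
outer loop
vertex 2.651 -1.421 -1.297
vertex 2.76 -1.849 -1.332
vertex 2.878 -1.709 0.157
endloop
endfacet
facet normal 0.189 0.125 -0.974
outer loop
vertex 2.76 -1.849 -1.332
vertex 3.142 -1.531 -1.217
vertex 3.158 -2.037 -1.279
endloop
endfacet
facet normal -0.437 -0.892 0.118
outer loop
vertex 2.76 -1.849 -1.332
vertex 3.158 -2.037 -1.279
vertex 2.878 -1.709 0.157
endloop
endfacet
facet normal 0.188 0.125 -0.974
outer loop
vertex 3.158 -2.037 -1.279
vertex 3.142 -1.531 -1.217
vertex 3.543 -1.844 -1.18
endloop
endfacet
facet normal 0.373 -0.886 0.275
outer loop
vertex 3.158 -2.037 -1.279
vertex 3.543 -1.844 -1.18
vertex 2.878 -1.709 0.157
endloop
endfacet

endsolid


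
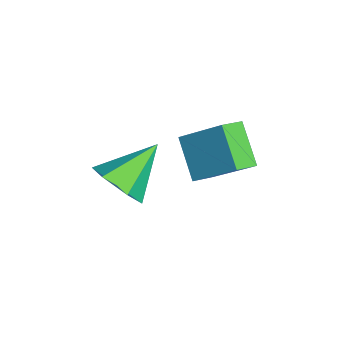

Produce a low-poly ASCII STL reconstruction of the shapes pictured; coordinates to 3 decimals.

solid 
facet normal -0.394 -0.632 -0.668
outer loop
vertex -0.746 -2.589 -1.557
vertex -1.286 -1.907 -1.884
vertex 0.508 -2.151 -2.711
endloop
endfacet
facet normal 0.581 -0.734 0.353
outer loop
vertex 1.366 -0.773 -1.256
vertex -0.746 -2.589 -1.557
vertex 0.508 -2.151 -2.711
endloop
endfacet
facet normal -0.394 -0.632 -0.668
outer loop
vertex 0.508 -2.151 -2.711
vertex -1.286 -1.907 -1.884
vertex -0.032 -1.468 -3.039
endloop
endfacet
facet normal 0.713 0.249 -0.656
outer loop
vertex -0.032 -1.468 -3.039
vertex 1.366 -0.773 -1.256
vertex 0.508 -2.151 -2.711
endloop
endfacet
facet normal -0.712 -0.249 0.656
outer loop
vertex -0.746 -2.589 -1.557
vertex -0.428 -0.529 -0.429
vertex -1.286 -1.907 -1.884
endloop
endfacet
facet normal 0.581 -0.734 0.352
outer loop
vertex 0.112 -1.212 -0.101
vertex -0.746 -2.589 -1.557
vertex 1.366 -0.773 -1.256
endloop
endfacet
facet normal -0.713 -0.249 0.656
outer loop
vertex 0.112 -1.212 -0.101
vertex -0.428 -0.529 -0.429
vertex -0.746 -2.589 -1.557
endloop
endfacet
facet normal -0.581 0.734 -0.352
outer loop
vertex -1.286 -1.907 -1.884
vertex -0.428 -0.529 -0.429
vertex -0.032 -1.468 -3.039
endloop
endfacet
facet normal 0.712 0.250 -0.656
outer loop
vertex 0.826 -0.091 -1.583
vertex 1.366 -0.773 -1.256
vertex -0.032 -1.468 -3.039
endloop
endfacet
facet normal -0.581 0.734 -0.352
outer loop
vertex -0.032 -1.468 -3.039
vertex -0.428 -0.529 -0.429
vertex 0.826 -0.091 -1.583
endloop
endfacet
facet normal 0.394 0.632 0.668
outer loop
vertex 0.826 -0.091 -1.583
vertex 0.112 -1.212 -0.101
vertex 1.366 -0.773 -1.256
endloop
endfacet
facet normal 0.394 0.632 0.668
outer loop
vertex -0.428 -0.529 -0.429
vertex 0.112 -1.212 -0.101
vertex 0.826 -0.091 -1.583
endloop
endfacet
facet normal 0.508 -0.649 -0.566
outer loop
vertex 3.548 -4.987 0.67
vertex 3.176 -4.552 -0.162
vertex 4.043 -4.221 0.237
endloop
endfacet
facet normal 0.438 0.211 0.874
outer loop
vertex 3.548 -4.987 0.67
vertex 4.043 -4.221 0.237
vertex 2.184 -3.288 0.942
endloop
endfacet
facet normal 0.508 -0.648 -0.567
outer loop
vertex 4.043 -4.221 0.237
vertex 3.176 -4.552 -0.162
vertex 3.671 -3.785 -0.595
endloop
endfacet
facet normal 0.502 0.838 0.215
outer loop
vertex 4.043 -4.221 0.237
vertex 3.671 -3.785 -0.595
vertex 2.184 -3.288 0.942
endloop
endfacet
facet normal 0.508 -0.648 -0.567
outer loop
vertex 3.671 -3.785 -0.595
vertex 3.176 -4.552 -0.162
vertex 2.804 -4.116 -0.994
endloop
endfacet
facet normal -0.144 0.892 -0.428
outer loop
vertex 3.671 -3.785 -0.595
vertex 2.804 -4.116 -0.994
vertex 2.184 -3.288 0.942
endloop
endfacet
facet normal 0.509 -0.648 -0.567
outer loop
vertex 2.804 -4.116 -0.994
vertex 3.176 -4.552 -0.162
vertex 2.309 -4.883 -0.562
endloop
endfacet
facet normal -0.854 0.320 -0.410
outer loop
vertex 2.804 -4.116 -0.994
vertex 2.309 -4.883 -0.562
vertex 2.184 -3.288 0.942
endloop
endfacet
facet normal 0.509 -0.648 -0.567
outer loop
vertex 2.309 -4.883 -0.562
vertex 3.176 -4.552 -0.162
vertex 2.681 -5.319 0.27
endloop
endfacet
facet normal -0.918 -0.307 0.250
outer loop
vertex 2.309 -4.883 -0.562
vertex 2.681 -5.319 0.27
vertex 2.184 -3.288 0.942
endloop
endfacet
facet normal 0.509 -0.648 -0.566
outer loop
vertex 2.681 -5.319 0.27
vertex 3.176 -4.552 -0.162
vertex 3.548 -4.987 0.67
endloop
endfacet
facet normal -0.273 -0.362 0.891
outer loop
vertex 2.681 -5.319 0.27
vertex 3.548 -4.987 0.67
vertex 2.184 -3.288 0.942
endloop
endfacet

endsolid


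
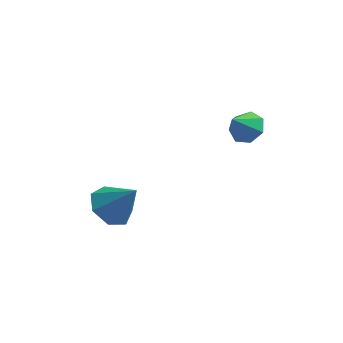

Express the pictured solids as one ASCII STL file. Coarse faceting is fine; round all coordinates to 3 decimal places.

solid 
facet normal -0.619 0.093 -0.780
outer loop
vertex -1.568 2.728 -2.617
vertex -2.347 2.284 -2.052
vertex -2.092 3.309 -2.132
endloop
endfacet
facet normal 0.768 0.637 0.067
outer loop
vertex -1.568 2.728 -2.617
vertex -2.092 3.309 -2.132
vertex -1.233 2.116 -0.648
endloop
endfacet
facet normal -0.619 0.093 -0.780
outer loop
vertex -2.092 3.309 -2.132
vertex -2.347 2.284 -2.052
vertex -2.807 3.118 -1.587
endloop
endfacet
facet normal 0.196 0.817 0.543
outer loop
vertex -2.092 3.309 -2.132
vertex -2.807 3.118 -1.587
vertex -1.233 2.116 -0.648
endloop
endfacet
facet normal -0.619 0.093 -0.780
outer loop
vertex -2.807 3.118 -1.587
vertex -2.347 2.284 -2.052
vertex -3.176 2.298 -1.392
endloop
endfacet
facet normal -0.307 0.349 0.886
outer loop
vertex -2.807 3.118 -1.587
vertex -3.176 2.298 -1.392
vertex -1.233 2.116 -0.648
endloop
endfacet
facet normal -0.619 0.093 -0.780
outer loop
vertex -3.176 2.298 -1.392
vertex -2.347 2.284 -2.052
vertex -2.921 1.467 -1.694
endloop
endfacet
facet normal -0.359 -0.414 0.836
outer loop
vertex -3.176 2.298 -1.392
vertex -2.921 1.467 -1.694
vertex -1.233 2.116 -0.648
endloop
endfacet
facet normal -0.619 0.093 -0.780
outer loop
vertex -2.921 1.467 -1.694
vertex -2.347 2.284 -2.052
vertex -2.233 1.252 -2.265
endloop
endfacet
facet normal 0.078 -0.899 0.432
outer loop
vertex -2.921 1.467 -1.694
vertex -2.233 1.252 -2.265
vertex -1.233 2.116 -0.648
endloop
endfacet
facet normal -0.619 0.093 -0.780
outer loop
vertex -2.233 1.252 -2.265
vertex -2.347 2.284 -2.052
vertex -1.631 1.813 -2.676
endloop
endfacet
facet normal 0.674 -0.739 -0.022
outer loop
vertex -2.233 1.252 -2.265
vertex -1.631 1.813 -2.676
vertex -1.233 2.116 -0.648
endloop
endfacet
facet normal -0.619 0.093 -0.780
outer loop
vertex -1.631 1.813 -2.676
vertex -2.347 2.284 -2.052
vertex -1.568 2.728 -2.617
endloop
endfacet
facet normal 0.981 -0.056 -0.184
outer loop
vertex -1.631 1.813 -2.676
vertex -1.568 2.728 -2.617
vertex -1.233 2.116 -0.648
endloop
endfacet
facet normal 0.395 0.508 -0.765
outer loop
vertex 3.553 3.844 2.35
vertex 2.843 4.216 2.231
vertex 3.46 4.446 2.702
endloop
endfacet
facet normal 0.594 -0.336 0.731
outer loop
vertex 3.553 3.844 2.35
vertex 3.46 4.446 2.702
vertex 2.337 3.564 3.209
endloop
endfacet
facet normal 0.394 0.509 -0.765
outer loop
vertex 3.46 4.446 2.702
vertex 2.843 4.216 2.231
vertex 2.902 4.874 2.699
endloop
endfacet
facet normal 0.207 0.276 0.939
outer loop
vertex 3.46 4.446 2.702
vertex 2.902 4.874 2.699
vertex 2.337 3.564 3.209
endloop
endfacet
facet normal 0.395 0.509 -0.765
outer loop
vertex 2.902 4.874 2.699
vertex 2.843 4.216 2.231
vertex 2.3 4.806 2.343
endloop
endfacet
facet normal -0.484 0.491 0.725
outer loop
vertex 2.902 4.874 2.699
vertex 2.3 4.806 2.343
vertex 2.337 3.564 3.209
endloop
endfacet
facet normal 0.394 0.508 -0.765
outer loop
vertex 2.3 4.806 2.343
vertex 2.843 4.216 2.231
vertex 2.106 4.294 1.903
endloop
endfacet
facet normal -0.957 0.147 0.251
outer loop
vertex 2.3 4.806 2.343
vertex 2.106 4.294 1.903
vertex 2.337 3.564 3.209
endloop
endfacet
facet normal 0.394 0.509 -0.765
outer loop
vertex 2.106 4.294 1.903
vertex 2.843 4.216 2.231
vertex 2.467 3.723 1.709
endloop
endfacet
facet normal -0.857 -0.499 -0.127
outer loop
vertex 2.106 4.294 1.903
vertex 2.467 3.723 1.709
vertex 2.337 3.564 3.209
endloop
endfacet
facet normal 0.394 0.509 -0.765
outer loop
vertex 2.467 3.723 1.709
vertex 2.843 4.216 2.231
vertex 3.111 3.523 1.908
endloop
endfacet
facet normal -0.259 -0.958 -0.124
outer loop
vertex 2.467 3.723 1.709
vertex 3.111 3.523 1.908
vertex 2.337 3.564 3.209
endloop
endfacet
facet normal 0.395 0.509 -0.765
outer loop
vertex 3.111 3.523 1.908
vertex 2.843 4.216 2.231
vertex 3.553 3.844 2.35
endloop
endfacet
facet normal 0.386 -0.886 0.257
outer loop
vertex 3.111 3.523 1.908
vertex 3.553 3.844 2.35
vertex 2.337 3.564 3.209
endloop
endfacet

endsolid


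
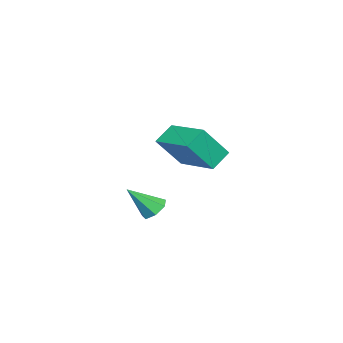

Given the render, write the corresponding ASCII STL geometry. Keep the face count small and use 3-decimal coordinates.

solid 
facet normal -0.364 0.584 -0.726
outer loop
vertex 2.015 1.29 -4.68
vertex 1.543 1.453 -4.312
vertex 2.097 1.724 -4.372
endloop
endfacet
facet normal 0.988 -0.109 -0.109
outer loop
vertex 2.015 1.29 -4.68
vertex 2.097 1.724 -4.372
vertex 2.097 0.567 -3.208
endloop
endfacet
facet normal -0.364 0.583 -0.727
outer loop
vertex 2.097 1.724 -4.372
vertex 1.543 1.453 -4.312
vertex 1.762 1.954 -4.02
endloop
endfacet
facet normal 0.775 0.448 0.445
outer loop
vertex 2.097 1.724 -4.372
vertex 1.762 1.954 -4.02
vertex 2.097 0.567 -3.208
endloop
endfacet
facet normal -0.365 0.583 -0.726
outer loop
vertex 1.762 1.954 -4.02
vertex 1.543 1.453 -4.312
vertex 1.262 1.807 -3.887
endloop
endfacet
facet normal 0.075 0.517 0.853
outer loop
vertex 1.762 1.954 -4.02
vertex 1.262 1.807 -3.887
vertex 2.097 0.567 -3.208
endloop
endfacet
facet normal -0.365 0.583 -0.726
outer loop
vertex 1.262 1.807 -3.887
vertex 1.543 1.453 -4.312
vertex 0.973 1.393 -4.074
endloop
endfacet
facet normal -0.588 0.046 0.807
outer loop
vertex 1.262 1.807 -3.887
vertex 0.973 1.393 -4.074
vertex 2.097 0.567 -3.208
endloop
endfacet
facet normal -0.365 0.582 -0.727
outer loop
vertex 0.973 1.393 -4.074
vertex 1.543 1.453 -4.312
vertex 1.114 1.024 -4.44
endloop
endfacet
facet normal -0.713 -0.612 0.342
outer loop
vertex 0.973 1.393 -4.074
vertex 1.114 1.024 -4.44
vertex 2.097 0.567 -3.208
endloop
endfacet
facet normal -0.366 0.583 -0.725
outer loop
vertex 1.114 1.024 -4.44
vertex 1.543 1.453 -4.312
vertex 1.577 0.979 -4.71
endloop
endfacet
facet normal -0.205 -0.960 -0.192
outer loop
vertex 1.114 1.024 -4.44
vertex 1.577 0.979 -4.71
vertex 2.097 0.567 -3.208
endloop
endfacet
facet normal -0.364 0.583 -0.726
outer loop
vertex 1.577 0.979 -4.71
vertex 1.543 1.453 -4.312
vertex 2.015 1.29 -4.68
endloop
endfacet
facet normal 0.550 -0.737 -0.393
outer loop
vertex 1.577 0.979 -4.71
vertex 2.015 1.29 -4.68
vertex 2.097 0.567 -3.208
endloop
endfacet
facet normal -0.456 0.438 -0.775
outer loop
vertex -4.419 1.048 -3.089
vertex -3.239 2.819 -2.783
vertex -3.641 0.648 -3.772
endloop
endfacet
facet normal -0.549 -0.824 -0.142
outer loop
vertex -2.821 -0.139 -2.377
vertex -4.419 1.048 -3.089
vertex -3.641 0.648 -3.772
endloop
endfacet
facet normal -0.456 0.438 -0.775
outer loop
vertex -3.641 0.648 -3.772
vertex -3.239 2.819 -2.783
vertex -2.461 2.419 -3.466
endloop
endfacet
facet normal 0.701 -0.361 -0.615
outer loop
vertex -2.461 2.419 -3.466
vertex -2.821 -0.139 -2.377
vertex -3.641 0.648 -3.772
endloop
endfacet
facet normal -0.701 0.361 0.615
outer loop
vertex -4.419 1.048 -3.089
vertex -2.419 2.032 -1.388
vertex -3.239 2.819 -2.783
endloop
endfacet
facet normal -0.549 -0.824 -0.142
outer loop
vertex -3.599 0.261 -1.694
vertex -4.419 1.048 -3.089
vertex -2.821 -0.139 -2.377
endloop
endfacet
facet normal -0.701 0.361 0.615
outer loop
vertex -3.599 0.261 -1.694
vertex -2.419 2.032 -1.388
vertex -4.419 1.048 -3.089
endloop
endfacet
facet normal 0.549 0.824 0.142
outer loop
vertex -3.239 2.819 -2.783
vertex -2.419 2.032 -1.388
vertex -2.461 2.419 -3.466
endloop
endfacet
facet normal 0.701 -0.361 -0.615
outer loop
vertex -1.641 1.632 -2.071
vertex -2.821 -0.139 -2.377
vertex -2.461 2.419 -3.466
endloop
endfacet
facet normal 0.549 0.824 0.142
outer loop
vertex -2.461 2.419 -3.466
vertex -2.419 2.032 -1.388
vertex -1.641 1.632 -2.071
endloop
endfacet
facet normal 0.456 -0.438 0.775
outer loop
vertex -1.641 1.632 -2.071
vertex -3.599 0.261 -1.694
vertex -2.821 -0.139 -2.377
endloop
endfacet
facet normal 0.456 -0.438 0.775
outer loop
vertex -2.419 2.032 -1.388
vertex -3.599 0.261 -1.694
vertex -1.641 1.632 -2.071
endloop
endfacet

endsolid


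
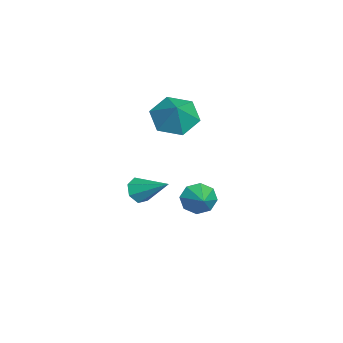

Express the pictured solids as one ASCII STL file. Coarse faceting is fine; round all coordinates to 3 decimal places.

solid 
facet normal -0.873 -0.215 -0.439
outer loop
vertex -0.418 2.493 -1.889
vertex -0.765 3.076 -1.484
vertex -0.4 3.021 -2.183
endloop
endfacet
facet normal 0.861 -0.269 -0.431
outer loop
vertex -0.418 2.493 -1.889
vertex -0.4 3.021 -2.183
vertex 0.325 3.344 -0.936
endloop
endfacet
facet normal -0.873 -0.215 -0.439
outer loop
vertex -0.4 3.021 -2.183
vertex -0.765 3.076 -1.484
vertex -0.596 3.581 -2.067
endloop
endfacet
facet normal 0.756 0.376 -0.537
outer loop
vertex -0.4 3.021 -2.183
vertex -0.596 3.581 -2.067
vertex 0.325 3.344 -0.936
endloop
endfacet
facet normal -0.872 -0.216 -0.440
outer loop
vertex -0.596 3.581 -2.067
vertex -0.765 3.076 -1.484
vertex -0.892 3.845 -1.61
endloop
endfacet
facet normal 0.465 0.863 -0.198
outer loop
vertex -0.596 3.581 -2.067
vertex -0.892 3.845 -1.61
vertex 0.325 3.344 -0.936
endloop
endfacet
facet normal -0.872 -0.216 -0.440
outer loop
vertex -0.892 3.845 -1.61
vertex -0.765 3.076 -1.484
vertex -1.113 3.658 -1.08
endloop
endfacet
facet normal 0.160 0.908 0.387
outer loop
vertex -0.892 3.845 -1.61
vertex -1.113 3.658 -1.08
vertex 0.325 3.344 -0.936
endloop
endfacet
facet normal -0.872 -0.216 -0.439
outer loop
vertex -1.113 3.658 -1.08
vertex -0.765 3.076 -1.484
vertex -1.13 3.13 -0.786
endloop
endfacet
facet normal 0.019 0.486 0.874
outer loop
vertex -1.113 3.658 -1.08
vertex -1.13 3.13 -0.786
vertex 0.325 3.344 -0.936
endloop
endfacet
facet normal -0.872 -0.215 -0.439
outer loop
vertex -1.13 3.13 -0.786
vertex -0.765 3.076 -1.484
vertex -0.934 2.57 -0.901
endloop
endfacet
facet normal 0.124 -0.158 0.980
outer loop
vertex -1.13 3.13 -0.786
vertex -0.934 2.57 -0.901
vertex 0.325 3.344 -0.936
endloop
endfacet
facet normal -0.872 -0.215 -0.439
outer loop
vertex -0.934 2.57 -0.901
vertex -0.765 3.076 -1.484
vertex -0.639 2.306 -1.358
endloop
endfacet
facet normal 0.415 -0.646 0.641
outer loop
vertex -0.934 2.57 -0.901
vertex -0.639 2.306 -1.358
vertex 0.325 3.344 -0.936
endloop
endfacet
facet normal -0.873 -0.215 -0.439
outer loop
vertex -0.639 2.306 -1.358
vertex -0.765 3.076 -1.484
vertex -0.418 2.493 -1.889
endloop
endfacet
facet normal 0.720 -0.692 0.056
outer loop
vertex -0.639 2.306 -1.358
vertex -0.418 2.493 -1.889
vertex 0.325 3.344 -0.936
endloop
endfacet
facet normal -0.433 -0.734 -0.522
outer loop
vertex 2.339 0.897 0.183
vertex 1.851 0.891 0.596
vertex 1.916 1.234 0.06
endloop
endfacet
facet normal 0.596 0.527 -0.606
outer loop
vertex 2.339 0.897 0.183
vertex 1.916 1.234 0.06
vertex 2.569 2.109 1.464
endloop
endfacet
facet normal -0.433 -0.734 -0.523
outer loop
vertex 1.916 1.234 0.06
vertex 1.851 0.891 0.596
vertex 1.443 1.313 0.341
endloop
endfacet
facet normal -0.138 0.868 -0.477
outer loop
vertex 1.916 1.234 0.06
vertex 1.443 1.313 0.341
vertex 2.569 2.109 1.464
endloop
endfacet
facet normal -0.433 -0.734 -0.523
outer loop
vertex 1.443 1.313 0.341
vertex 1.851 0.891 0.596
vertex 1.277 1.074 0.814
endloop
endfacet
facet normal -0.661 0.737 0.140
outer loop
vertex 1.443 1.313 0.341
vertex 1.277 1.074 0.814
vertex 2.569 2.109 1.464
endloop
endfacet
facet normal -0.433 -0.734 -0.524
outer loop
vertex 1.277 1.074 0.814
vertex 1.851 0.891 0.596
vertex 1.544 0.696 1.123
endloop
endfacet
facet normal -0.579 0.231 0.782
outer loop
vertex 1.277 1.074 0.814
vertex 1.544 0.696 1.123
vertex 2.569 2.109 1.464
endloop
endfacet
facet normal -0.432 -0.734 -0.524
outer loop
vertex 1.544 0.696 1.123
vertex 1.851 0.891 0.596
vertex 2.041 0.466 1.035
endloop
endfacet
facet normal 0.047 -0.267 0.963
outer loop
vertex 1.544 0.696 1.123
vertex 2.041 0.466 1.035
vertex 2.569 2.109 1.464
endloop
endfacet
facet normal -0.434 -0.734 -0.523
outer loop
vertex 2.041 0.466 1.035
vertex 1.851 0.891 0.596
vertex 2.395 0.555 0.616
endloop
endfacet
facet normal 0.744 -0.382 0.548
outer loop
vertex 2.041 0.466 1.035
vertex 2.395 0.555 0.616
vertex 2.569 2.109 1.464
endloop
endfacet
facet normal -0.434 -0.734 -0.523
outer loop
vertex 2.395 0.555 0.616
vertex 1.851 0.891 0.596
vertex 2.339 0.897 0.183
endloop
endfacet
facet normal 0.988 -0.029 -0.150
outer loop
vertex 2.395 0.555 0.616
vertex 2.339 0.897 0.183
vertex 2.569 2.109 1.464
endloop
endfacet
facet normal -0.671 -0.100 -0.734
outer loop
vertex -2.76 2.299 1.071
vertex -3.487 1.917 1.788
vertex -3.428 2.987 1.588
endloop
endfacet
facet normal 0.715 0.699 -0.007
outer loop
vertex -2.76 2.299 1.071
vertex -3.428 2.987 1.588
vertex -2.513 2.063 2.852
endloop
endfacet
facet normal -0.672 -0.100 -0.734
outer loop
vertex -3.428 2.987 1.588
vertex -3.487 1.917 1.788
vertex -4.155 2.606 2.305
endloop
endfacet
facet normal 0.096 0.835 0.541
outer loop
vertex -3.428 2.987 1.588
vertex -4.155 2.606 2.305
vertex -2.513 2.063 2.852
endloop
endfacet
facet normal -0.672 -0.100 -0.734
outer loop
vertex -4.155 2.606 2.305
vertex -3.487 1.917 1.788
vertex -4.214 1.536 2.505
endloop
endfacet
facet normal -0.253 0.191 0.948
outer loop
vertex -4.155 2.606 2.305
vertex -4.214 1.536 2.505
vertex -2.513 2.063 2.852
endloop
endfacet
facet normal -0.672 -0.100 -0.734
outer loop
vertex -4.214 1.536 2.505
vertex -3.487 1.917 1.788
vertex -3.546 0.847 1.988
endloop
endfacet
facet normal 0.018 -0.589 0.808
outer loop
vertex -4.214 1.536 2.505
vertex -3.546 0.847 1.988
vertex -2.513 2.063 2.852
endloop
endfacet
facet normal -0.671 -0.100 -0.734
outer loop
vertex -3.546 0.847 1.988
vertex -3.487 1.917 1.788
vertex -2.819 1.229 1.271
endloop
endfacet
facet normal 0.637 -0.726 0.259
outer loop
vertex -3.546 0.847 1.988
vertex -2.819 1.229 1.271
vertex -2.513 2.063 2.852
endloop
endfacet
facet normal -0.671 -0.100 -0.734
outer loop
vertex -2.819 1.229 1.271
vertex -3.487 1.917 1.788
vertex -2.76 2.299 1.071
endloop
endfacet
facet normal 0.986 -0.082 -0.148
outer loop
vertex -2.819 1.229 1.271
vertex -2.76 2.299 1.071
vertex -2.513 2.063 2.852
endloop
endfacet

endsolid
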